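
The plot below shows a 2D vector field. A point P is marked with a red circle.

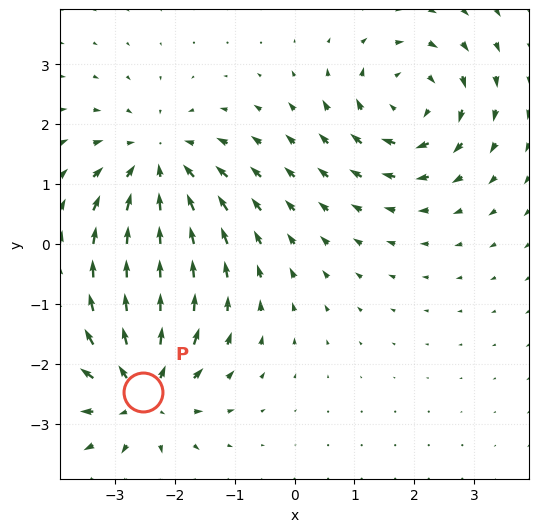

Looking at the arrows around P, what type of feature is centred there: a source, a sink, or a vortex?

source

At P (-2.5, -2.5) the arrows spread outward. Divergence about +6, curl ≈0 — positive divergence with near-zero curl is a source.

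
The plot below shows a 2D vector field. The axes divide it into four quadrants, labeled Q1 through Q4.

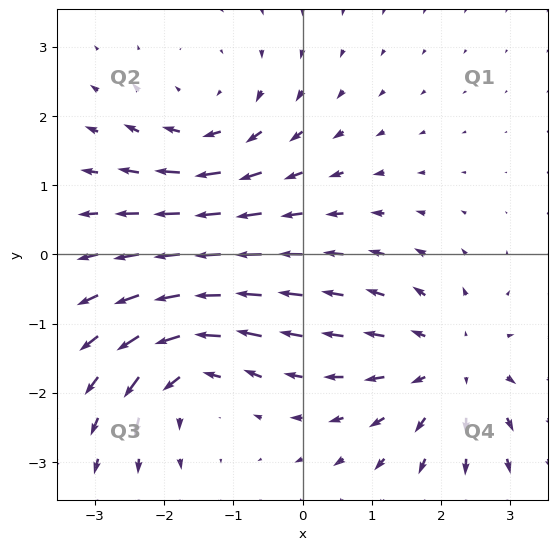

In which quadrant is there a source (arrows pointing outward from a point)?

Q4

The source sits at approximately (2.1, -1.6), which lies in quadrant Q4. The divergence there is about +4, positive as expected for a source.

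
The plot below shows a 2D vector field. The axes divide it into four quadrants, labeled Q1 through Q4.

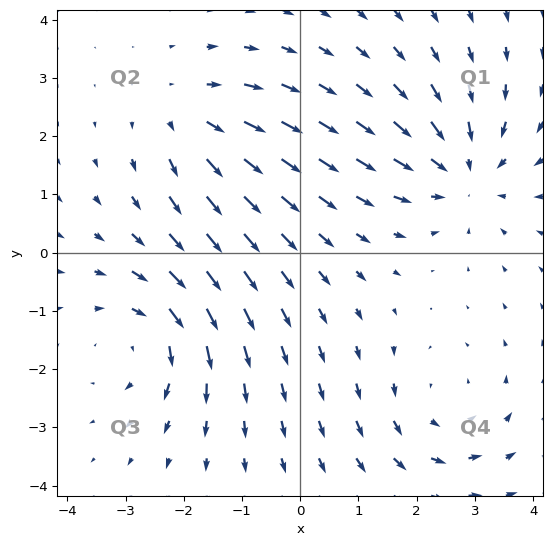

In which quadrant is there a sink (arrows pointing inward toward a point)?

Q1

The sink sits at approximately (2.8, 1.4), which lies in quadrant Q1. The divergence there is about -4, negative as expected for a sink.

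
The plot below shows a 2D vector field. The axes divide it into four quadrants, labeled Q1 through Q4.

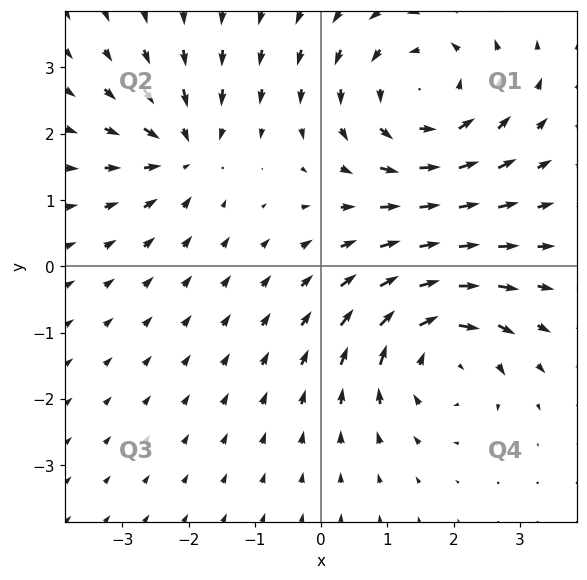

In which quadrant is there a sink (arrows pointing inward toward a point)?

The sink sits at approximately (-2.1, 1.7), which lies in quadrant Q2. The divergence there is about -4, negative as expected for a sink.

Q2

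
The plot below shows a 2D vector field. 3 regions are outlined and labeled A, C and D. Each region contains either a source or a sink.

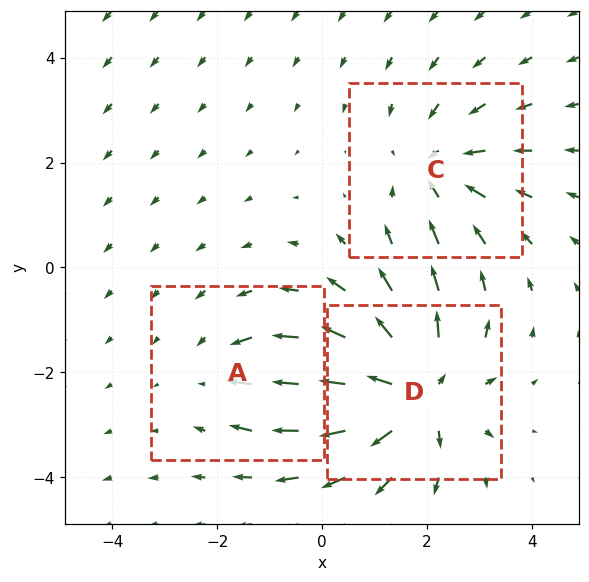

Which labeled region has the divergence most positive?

D

Divergence at each region's feature centre — A: about -2, C: about -3, D: about +5. Region D is most positive.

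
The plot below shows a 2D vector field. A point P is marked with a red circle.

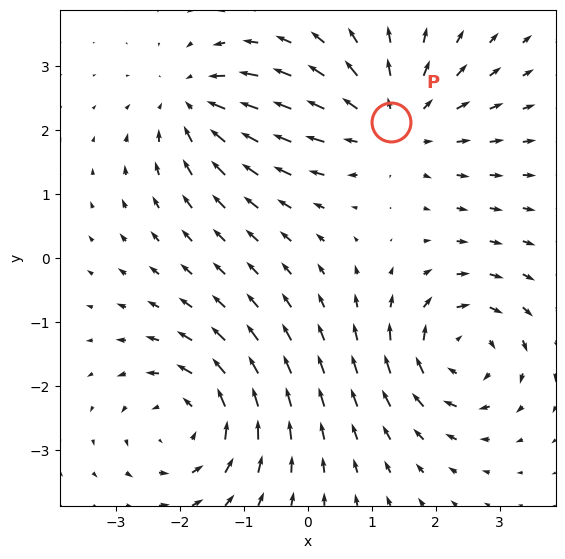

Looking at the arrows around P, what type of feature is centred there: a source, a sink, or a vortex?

At P (1.3, 2.1) the arrows spread outward. Divergence about +4, curl ≈0 — positive divergence with near-zero curl is a source.

source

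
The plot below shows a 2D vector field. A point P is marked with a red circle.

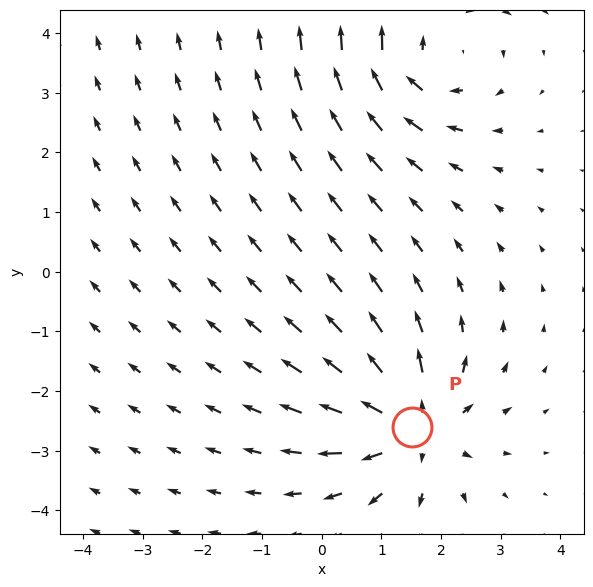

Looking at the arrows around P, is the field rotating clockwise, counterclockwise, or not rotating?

Near P at (1.5, -2.6) the arrows show no circulation. The curl there is ≈0.

not rotating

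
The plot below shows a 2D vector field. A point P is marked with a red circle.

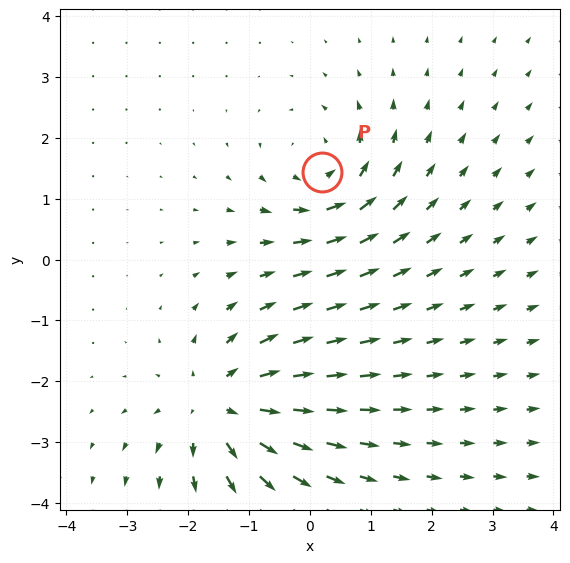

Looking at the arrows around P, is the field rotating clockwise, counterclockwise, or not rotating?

counterclockwise

Near P at (0.2, 1.4) the arrows circulate counterclockwise. The curl (z-component) there is about +4; positive curl means counterclockwise rotation.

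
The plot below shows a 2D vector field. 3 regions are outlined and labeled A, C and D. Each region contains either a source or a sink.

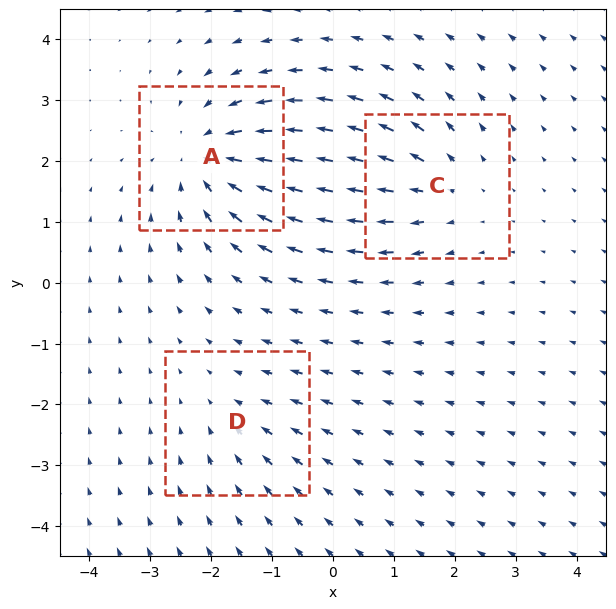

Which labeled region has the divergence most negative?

Divergence at each region's feature centre — A: about -4, C: about +3, D: about -2. Region A is most negative.

A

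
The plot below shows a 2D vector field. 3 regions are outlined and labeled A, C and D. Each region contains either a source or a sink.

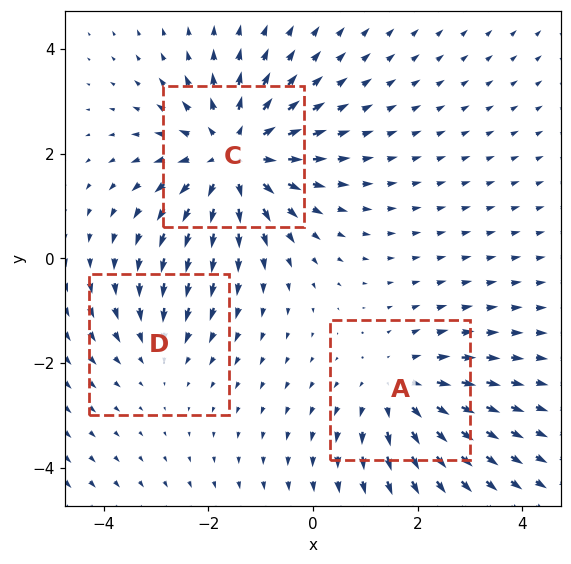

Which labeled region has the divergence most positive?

C

Divergence at each region's feature centre — A: about +3, C: about +4, D: about -2. Region C is most positive.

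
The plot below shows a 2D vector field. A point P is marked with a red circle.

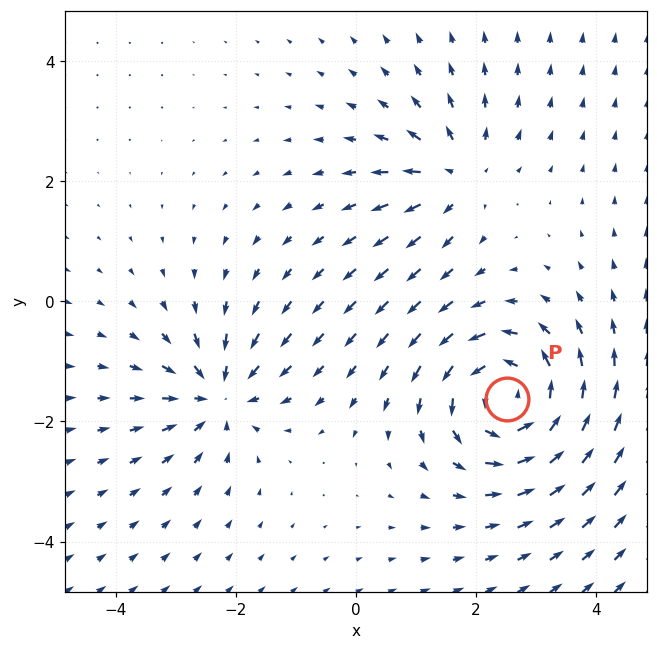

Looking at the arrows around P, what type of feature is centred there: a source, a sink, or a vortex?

vortex

At P (2.5, -1.6) the arrows circulate counterclockwise. Divergence ≈0, curl about +5 — near-zero divergence with nonzero curl is a vortex.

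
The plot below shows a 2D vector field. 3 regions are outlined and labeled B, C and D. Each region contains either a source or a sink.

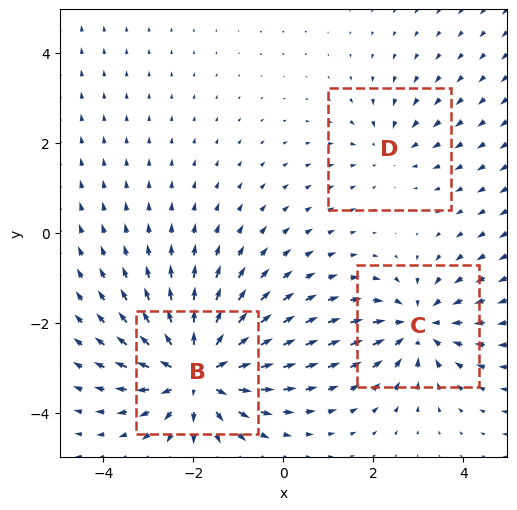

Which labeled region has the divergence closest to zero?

Divergence at each region's feature centre — B: about +5, C: about -3, D: about -2. Region D is closest to zero.

D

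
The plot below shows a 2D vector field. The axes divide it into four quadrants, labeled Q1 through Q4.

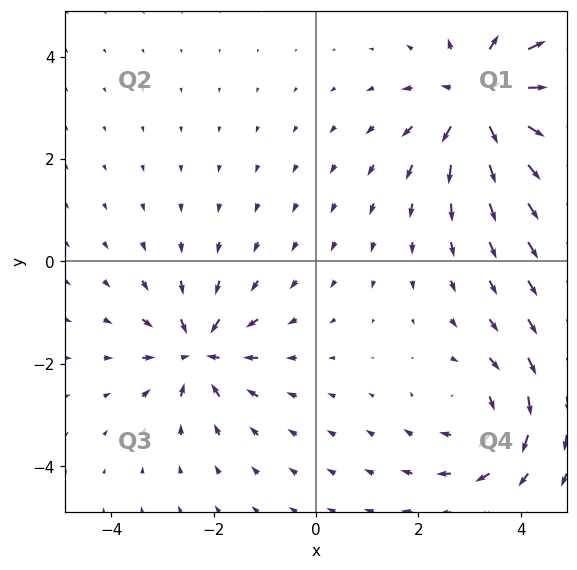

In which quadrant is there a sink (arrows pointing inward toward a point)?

Q3

The sink sits at approximately (-2.3, -1.8), which lies in quadrant Q3. The divergence there is about -4, negative as expected for a sink.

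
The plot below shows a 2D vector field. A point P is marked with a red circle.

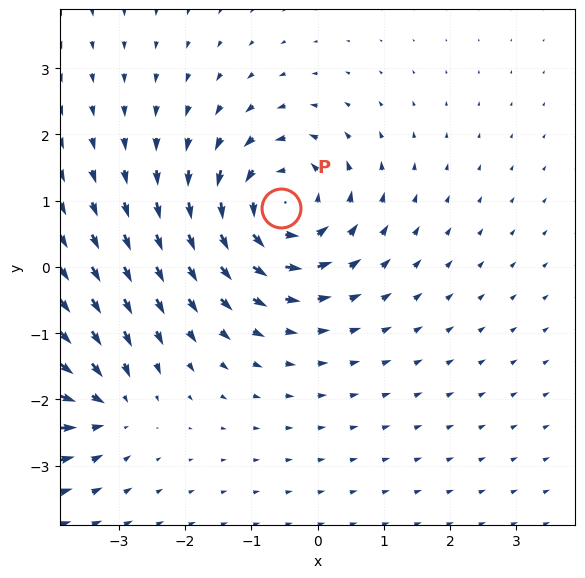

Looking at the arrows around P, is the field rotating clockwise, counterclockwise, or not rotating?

counterclockwise

Near P at (-0.6, 0.9) the arrows circulate counterclockwise. The curl (z-component) there is about +6; positive curl means counterclockwise rotation.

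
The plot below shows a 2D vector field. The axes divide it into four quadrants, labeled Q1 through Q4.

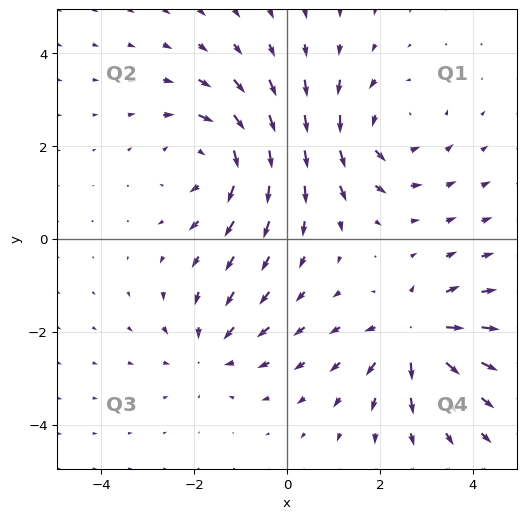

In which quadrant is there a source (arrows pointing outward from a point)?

The source sits at approximately (2.8, -2.1), which lies in quadrant Q4. The divergence there is about +5, positive as expected for a source.

Q4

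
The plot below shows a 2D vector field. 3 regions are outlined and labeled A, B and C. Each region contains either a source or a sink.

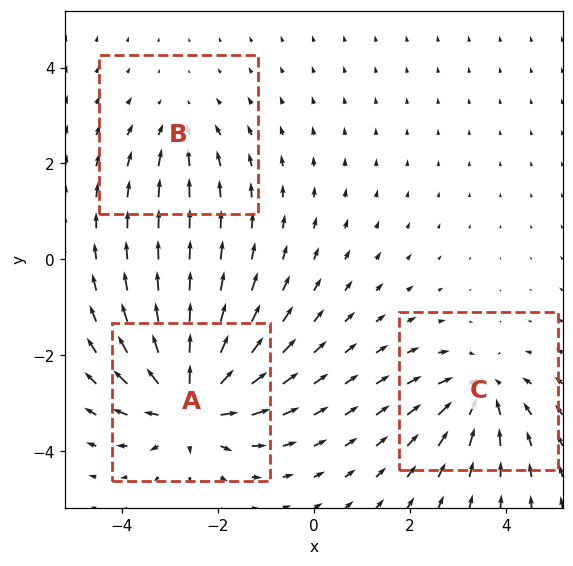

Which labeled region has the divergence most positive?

A

Divergence at each region's feature centre — A: about +6, B: about -2, C: about -4. Region A is most positive.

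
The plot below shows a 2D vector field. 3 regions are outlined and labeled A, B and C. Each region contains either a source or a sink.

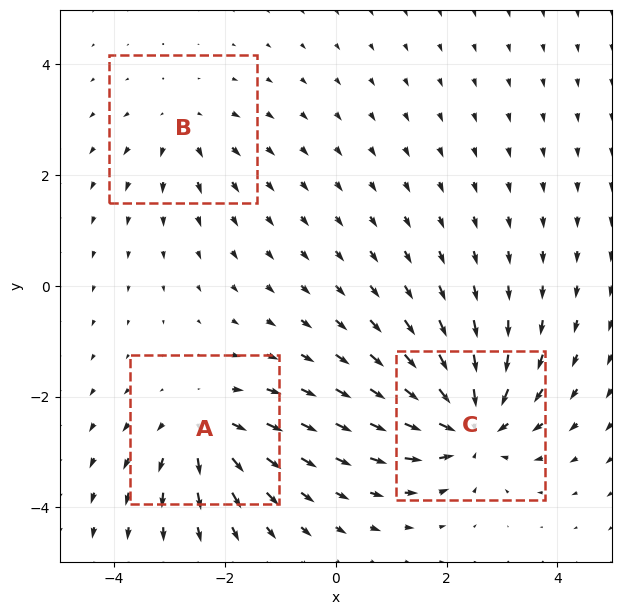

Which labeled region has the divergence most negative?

C

Divergence at each region's feature centre — A: about +4, B: about +3, C: about -6. Region C is most negative.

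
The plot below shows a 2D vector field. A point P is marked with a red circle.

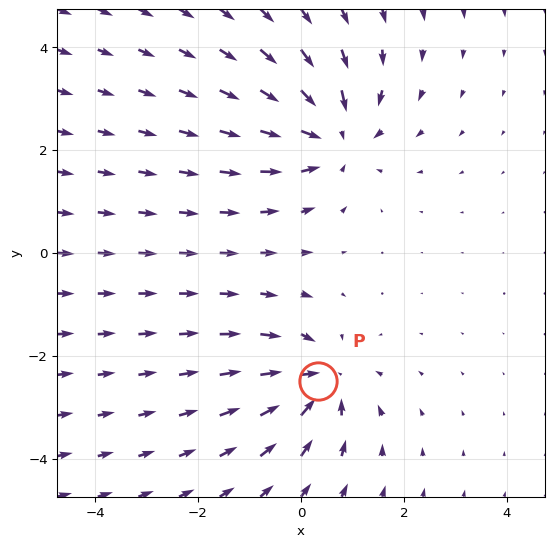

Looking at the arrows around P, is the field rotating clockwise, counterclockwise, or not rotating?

Near P at (0.3, -2.5) the arrows show no circulation. The curl there is ≈0.

not rotating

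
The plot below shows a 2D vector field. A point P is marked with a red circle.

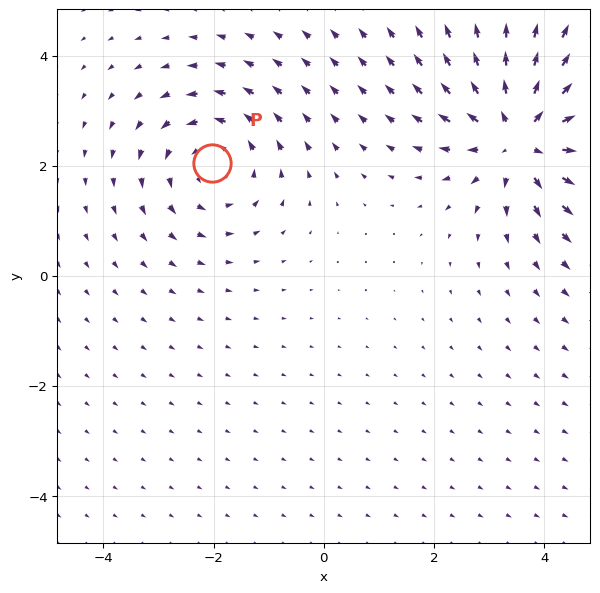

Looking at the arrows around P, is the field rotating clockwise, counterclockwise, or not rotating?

Near P at (-2.0, 2.1) the arrows circulate counterclockwise. The curl (z-component) there is about +2; positive curl means counterclockwise rotation.

counterclockwise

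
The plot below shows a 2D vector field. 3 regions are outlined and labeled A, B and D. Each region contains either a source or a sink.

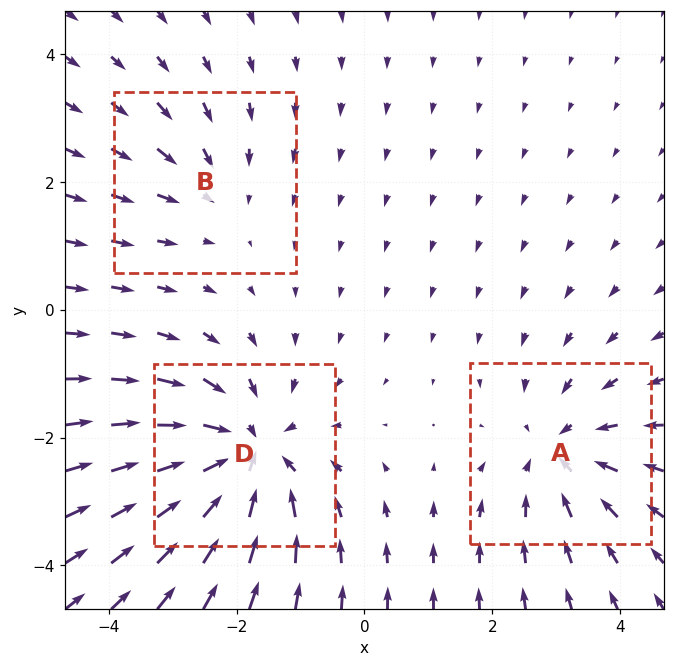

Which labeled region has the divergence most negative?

D

Divergence at each region's feature centre — A: about -3, B: about -2, D: about -5. Region D is most negative.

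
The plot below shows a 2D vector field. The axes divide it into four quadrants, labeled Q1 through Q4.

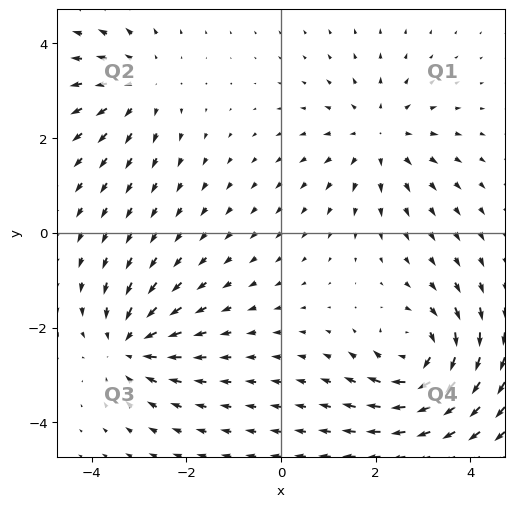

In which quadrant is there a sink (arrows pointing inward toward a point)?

The sink sits at approximately (-3.2, -2.4), which lies in quadrant Q3. The divergence there is about -5, negative as expected for a sink.

Q3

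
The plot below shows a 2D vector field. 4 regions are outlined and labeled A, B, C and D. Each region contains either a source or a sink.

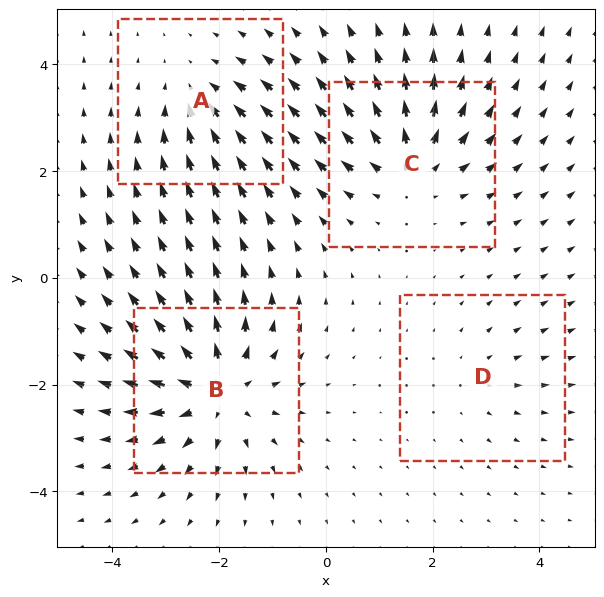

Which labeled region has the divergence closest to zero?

D

Divergence at each region's feature centre — A: about -3, B: about +6, C: about +5, D: about +2. Region D is closest to zero.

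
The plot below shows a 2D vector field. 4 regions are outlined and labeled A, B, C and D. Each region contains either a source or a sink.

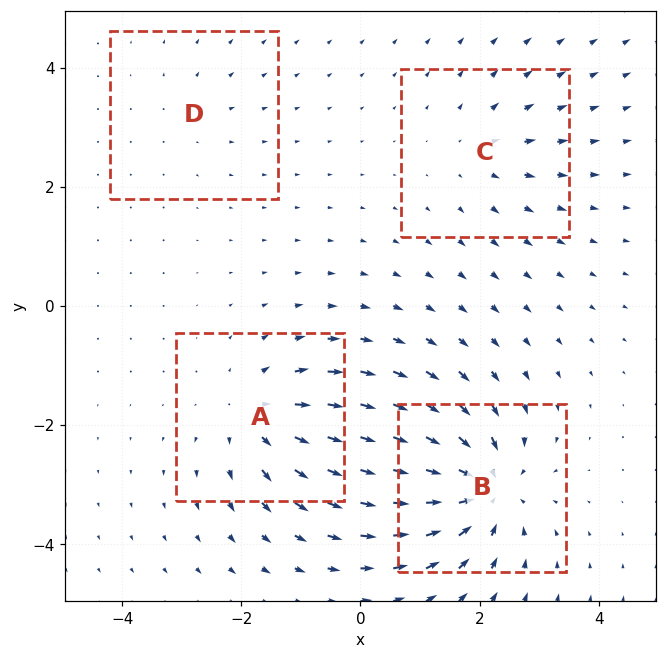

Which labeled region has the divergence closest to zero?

Divergence at each region's feature centre — A: about +5, B: about -7, C: about +3, D: about +2. Region D is closest to zero.

D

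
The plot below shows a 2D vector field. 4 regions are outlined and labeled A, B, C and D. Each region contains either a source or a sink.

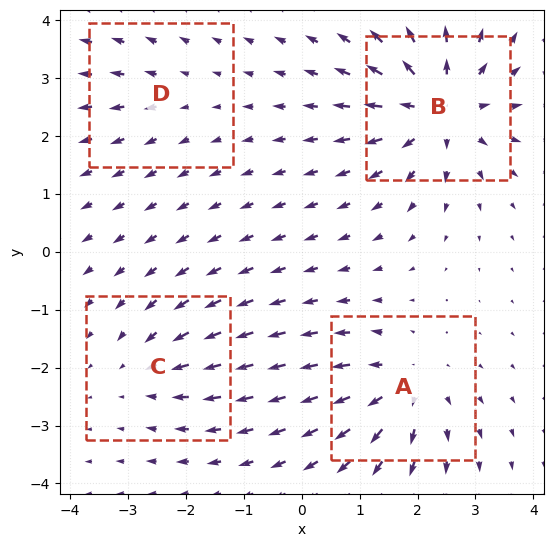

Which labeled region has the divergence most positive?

Divergence at each region's feature centre — A: about +5, B: about +8, C: about -3, D: about +2. Region B is most positive.

B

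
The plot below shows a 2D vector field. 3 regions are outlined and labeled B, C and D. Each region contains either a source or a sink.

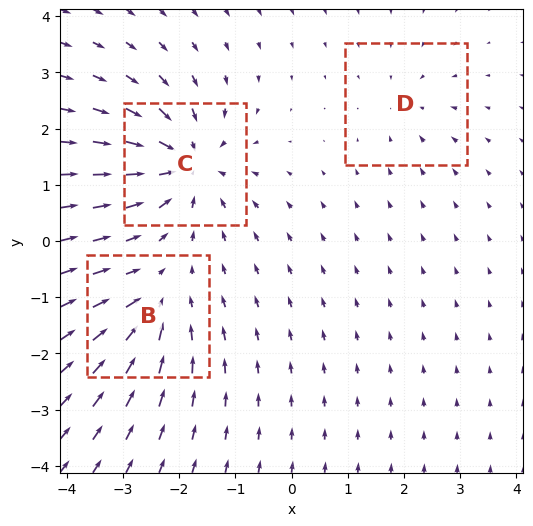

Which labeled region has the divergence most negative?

C

Divergence at each region's feature centre — B: about -3, C: about -5, D: about -2. Region C is most negative.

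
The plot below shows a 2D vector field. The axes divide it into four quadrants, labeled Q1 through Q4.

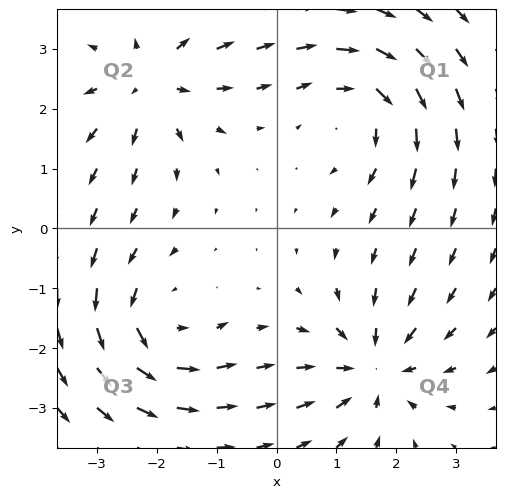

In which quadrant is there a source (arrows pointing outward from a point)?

Q2

The source sits at approximately (-2.1, 2.4), which lies in quadrant Q2. The divergence there is about +5, positive as expected for a source.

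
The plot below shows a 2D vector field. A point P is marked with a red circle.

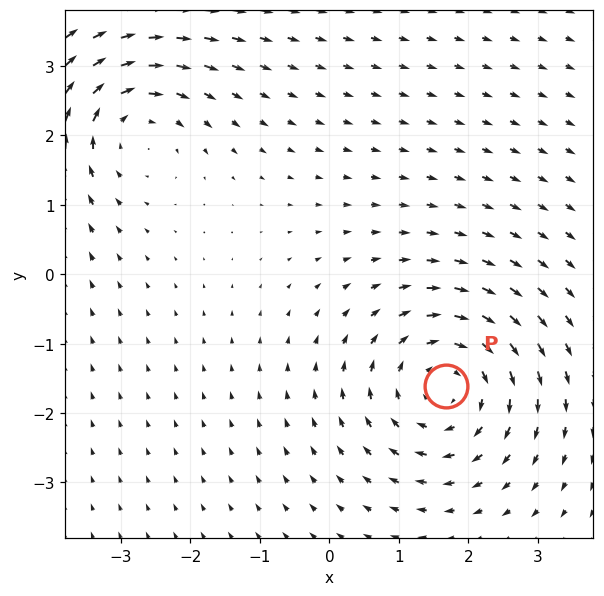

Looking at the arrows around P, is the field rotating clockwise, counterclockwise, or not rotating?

clockwise

Near P at (1.7, -1.6) the arrows circulate clockwise. The curl (z-component) there is about -3; negative curl means clockwise rotation.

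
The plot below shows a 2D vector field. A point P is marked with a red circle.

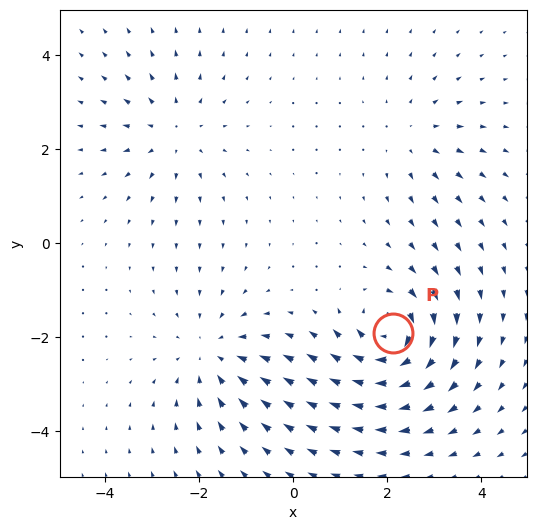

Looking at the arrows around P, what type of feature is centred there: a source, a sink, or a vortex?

vortex

At P (2.1, -1.9) the arrows circulate clockwise. Divergence ≈0, curl about -6 — near-zero divergence with nonzero curl is a vortex.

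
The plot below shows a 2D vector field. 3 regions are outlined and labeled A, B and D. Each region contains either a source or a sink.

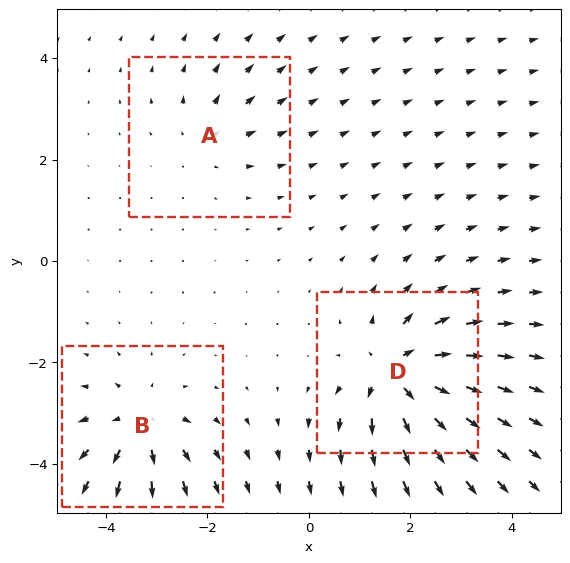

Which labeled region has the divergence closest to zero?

Divergence at each region's feature centre — A: about +2, B: about +4, D: about +6. Region A is closest to zero.

A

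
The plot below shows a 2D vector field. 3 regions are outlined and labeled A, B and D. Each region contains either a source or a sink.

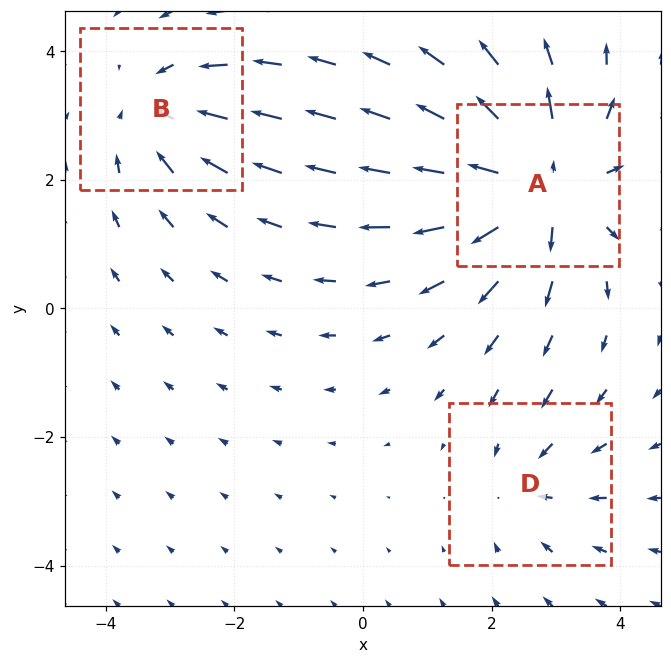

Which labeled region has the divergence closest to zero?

Divergence at each region's feature centre — A: about +5, B: about -3, D: about -2. Region D is closest to zero.

D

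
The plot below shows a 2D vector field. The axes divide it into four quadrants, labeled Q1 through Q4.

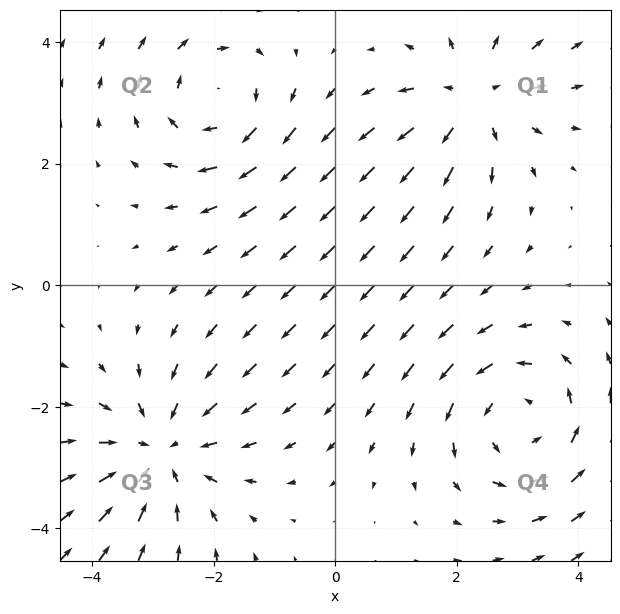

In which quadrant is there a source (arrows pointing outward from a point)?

The source sits at approximately (2.3, 3.1), which lies in quadrant Q1. The divergence there is about +3, positive as expected for a source.

Q1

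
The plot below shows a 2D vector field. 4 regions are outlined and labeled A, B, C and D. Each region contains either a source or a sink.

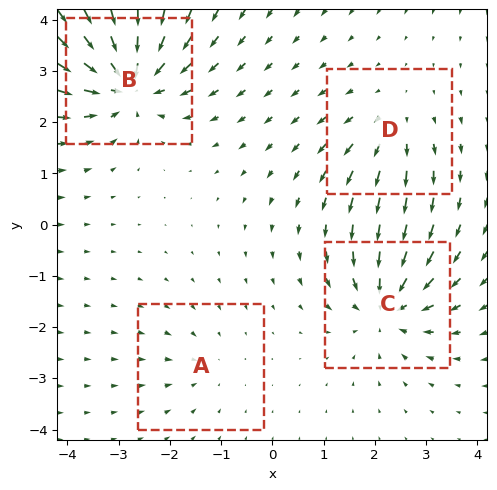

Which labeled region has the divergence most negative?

Divergence at each region's feature centre — A: about -2, B: about -8, C: about -6, D: about +4. Region B is most negative.

B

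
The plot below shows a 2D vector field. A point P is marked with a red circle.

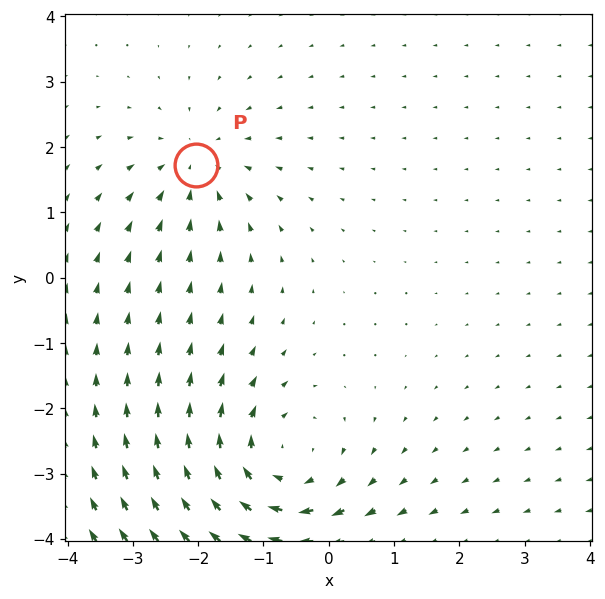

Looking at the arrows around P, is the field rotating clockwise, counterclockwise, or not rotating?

Near P at (-2.0, 1.7) the arrows show no circulation. The curl there is ≈0.

not rotating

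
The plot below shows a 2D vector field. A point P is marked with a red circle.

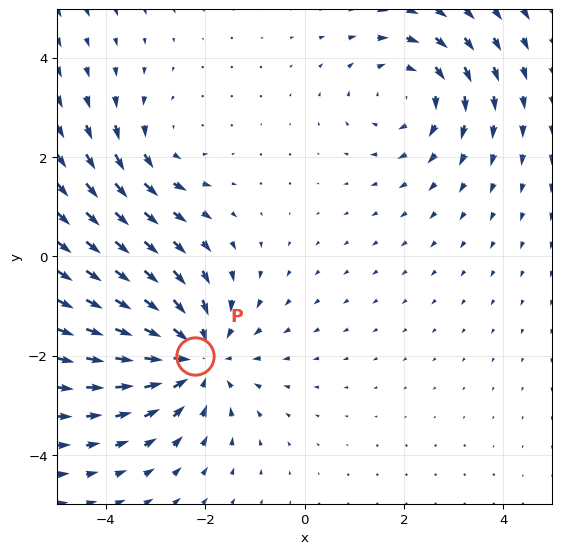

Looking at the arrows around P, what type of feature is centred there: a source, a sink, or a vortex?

At P (-2.2, -2.0) the arrows converge inward. Divergence about -4, curl ≈0 — negative divergence with near-zero curl is a sink.

sink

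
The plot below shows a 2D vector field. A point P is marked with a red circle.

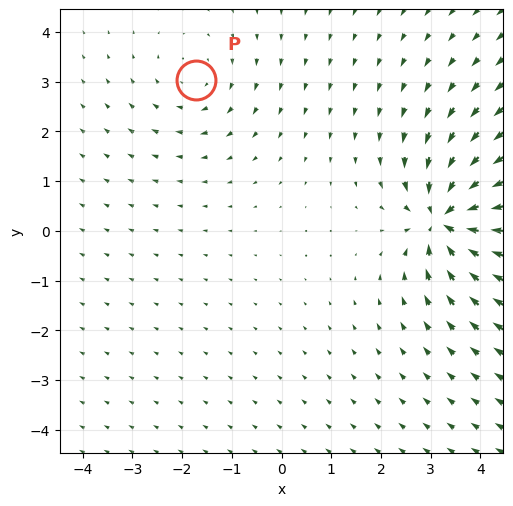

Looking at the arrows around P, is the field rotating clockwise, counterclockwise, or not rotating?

clockwise

Near P at (-1.7, 3.0) the arrows circulate clockwise. The curl (z-component) there is about -2; negative curl means clockwise rotation.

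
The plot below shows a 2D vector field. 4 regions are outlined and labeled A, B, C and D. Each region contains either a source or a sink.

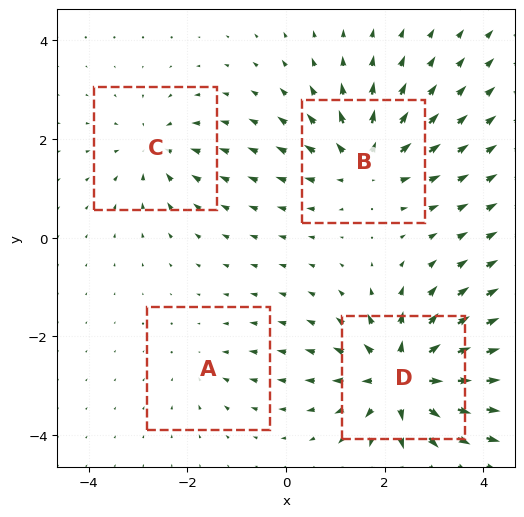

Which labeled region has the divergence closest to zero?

Divergence at each region's feature centre — A: about -2, B: about +5, C: about -4, D: about +8. Region A is closest to zero.

A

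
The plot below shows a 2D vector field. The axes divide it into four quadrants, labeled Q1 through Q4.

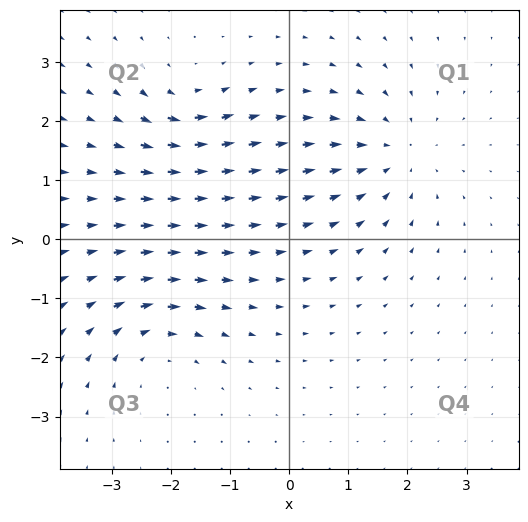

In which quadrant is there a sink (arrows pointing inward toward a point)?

The sink sits at approximately (1.8, 1.5), which lies in quadrant Q1. The divergence there is about -4, negative as expected for a sink.

Q1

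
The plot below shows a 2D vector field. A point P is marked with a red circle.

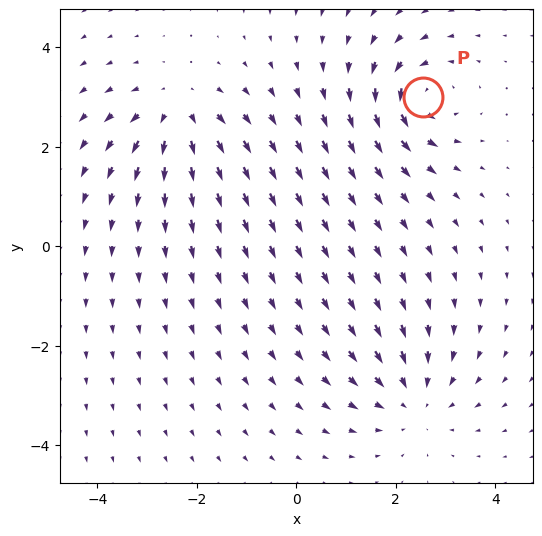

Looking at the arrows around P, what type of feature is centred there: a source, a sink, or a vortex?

vortex

At P (2.5, 3.0) the arrows circulate counterclockwise. Divergence ≈0, curl about +4 — near-zero divergence with nonzero curl is a vortex.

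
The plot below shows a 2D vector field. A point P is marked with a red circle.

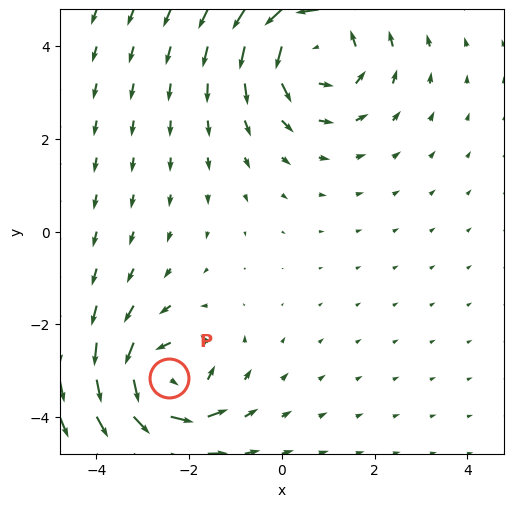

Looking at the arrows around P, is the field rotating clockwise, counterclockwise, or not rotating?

Near P at (-2.4, -3.1) the arrows circulate counterclockwise. The curl (z-component) there is about +5; positive curl means counterclockwise rotation.

counterclockwise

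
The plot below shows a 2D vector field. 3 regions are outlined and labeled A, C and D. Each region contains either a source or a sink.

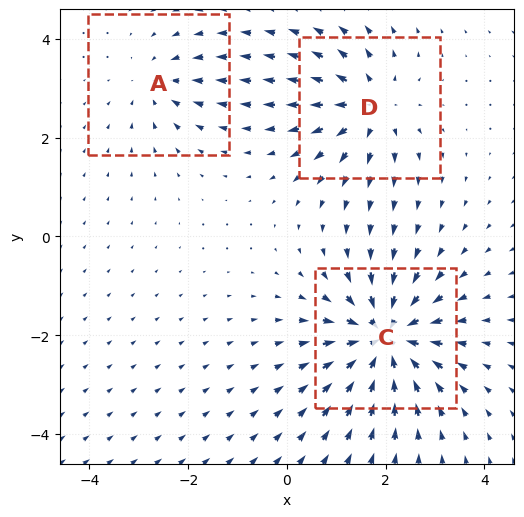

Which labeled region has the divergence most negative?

C

Divergence at each region's feature centre — A: about -2, C: about -6, D: about +4. Region C is most negative.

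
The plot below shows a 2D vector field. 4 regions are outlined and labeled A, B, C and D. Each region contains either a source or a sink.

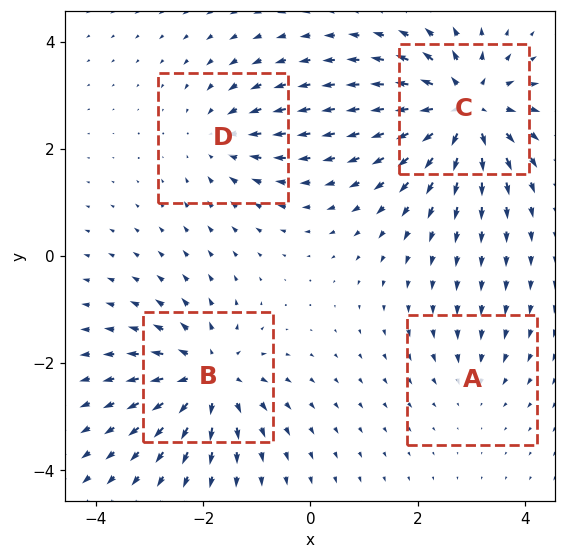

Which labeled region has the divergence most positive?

Divergence at each region's feature centre — A: about -2, B: about +6, C: about +8, D: about -4. Region C is most positive.

C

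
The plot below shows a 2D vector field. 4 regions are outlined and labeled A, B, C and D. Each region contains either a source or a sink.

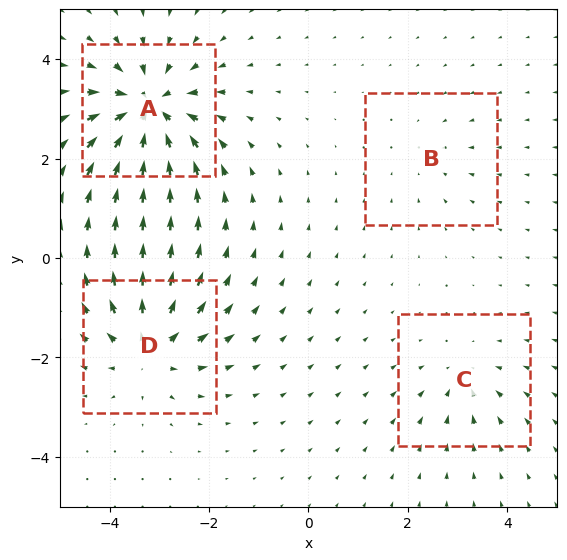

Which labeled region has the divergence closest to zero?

B

Divergence at each region's feature centre — A: about -9, B: about -2, C: about -4, D: about +6. Region B is closest to zero.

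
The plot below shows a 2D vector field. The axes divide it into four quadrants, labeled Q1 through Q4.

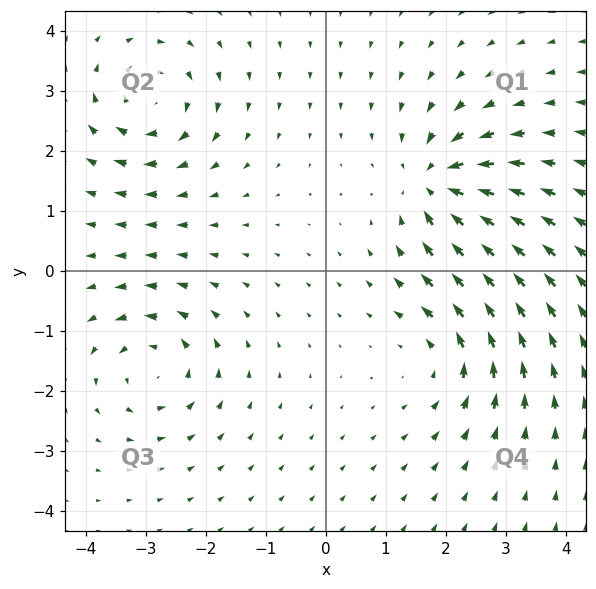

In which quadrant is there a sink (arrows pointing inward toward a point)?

Q1

The sink sits at approximately (1.9, 1.5), which lies in quadrant Q1. The divergence there is about -7, negative as expected for a sink.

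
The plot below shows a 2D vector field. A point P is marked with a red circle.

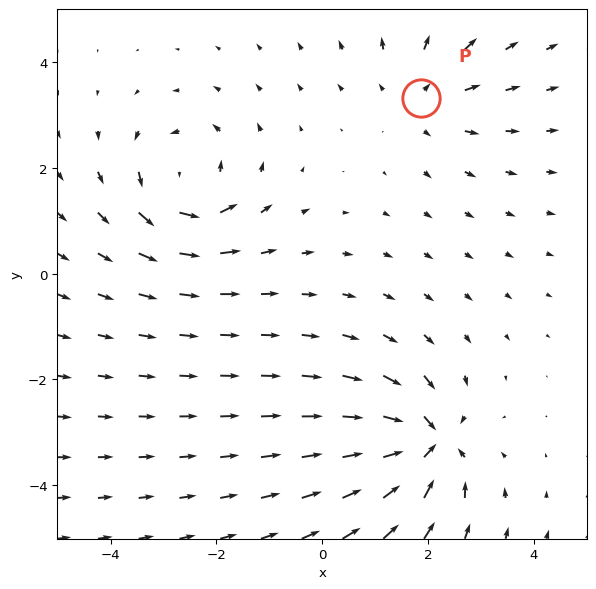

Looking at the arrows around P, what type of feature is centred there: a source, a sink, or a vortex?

source

At P (1.9, 3.3) the arrows spread outward. Divergence about +3, curl ≈0 — positive divergence with near-zero curl is a source.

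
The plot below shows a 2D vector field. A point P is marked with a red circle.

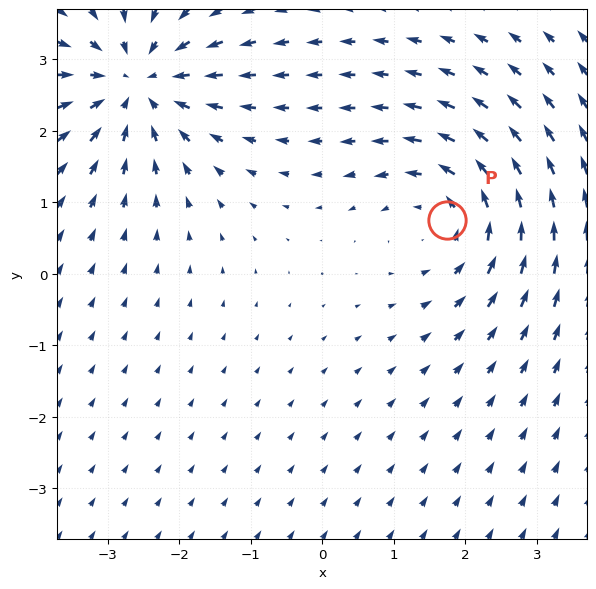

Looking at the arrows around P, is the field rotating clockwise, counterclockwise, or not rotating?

Near P at (1.7, 0.8) the arrows circulate counterclockwise. The curl (z-component) there is about +4; positive curl means counterclockwise rotation.

counterclockwise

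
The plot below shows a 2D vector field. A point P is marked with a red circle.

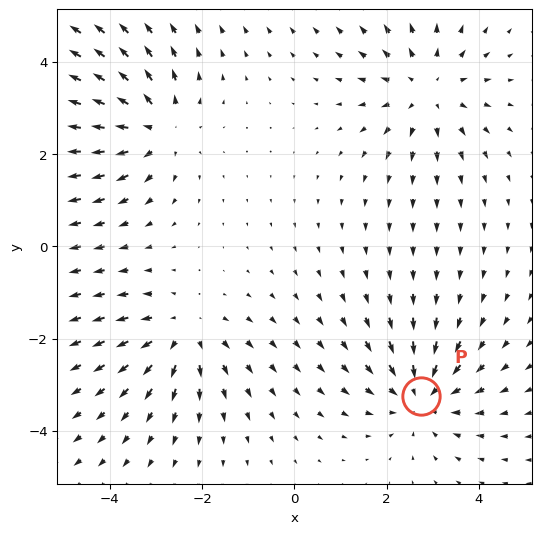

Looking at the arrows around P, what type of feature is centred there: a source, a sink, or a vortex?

At P (2.7, -3.2) the arrows converge inward. Divergence about -4, curl ≈0 — negative divergence with near-zero curl is a sink.

sink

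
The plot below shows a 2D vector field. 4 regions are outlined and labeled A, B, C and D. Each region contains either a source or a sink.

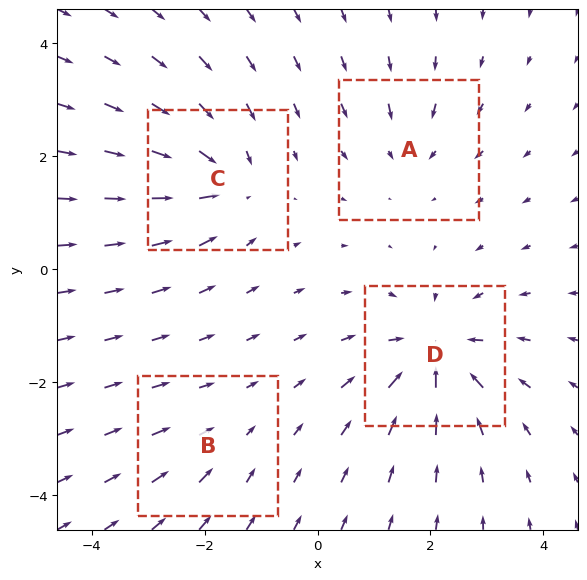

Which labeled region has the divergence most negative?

D

Divergence at each region's feature centre — A: about -3, B: about -2, C: about -6, D: about -7. Region D is most negative.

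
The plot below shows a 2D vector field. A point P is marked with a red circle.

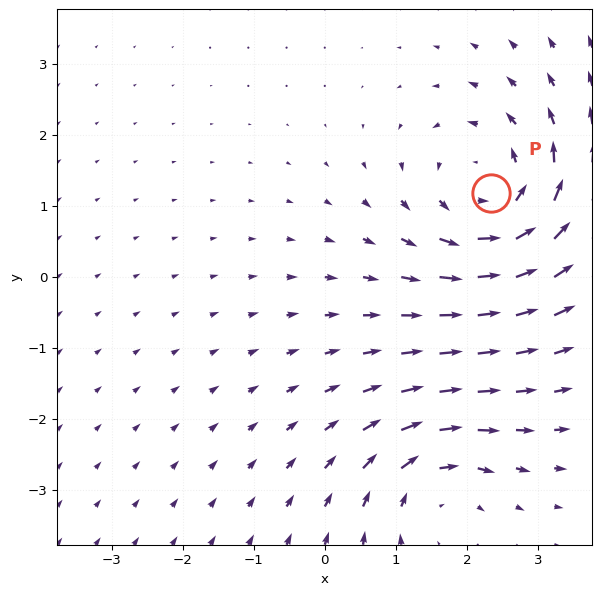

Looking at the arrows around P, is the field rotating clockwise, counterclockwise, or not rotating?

Near P at (2.3, 1.2) the arrows circulate counterclockwise. The curl (z-component) there is about +4; positive curl means counterclockwise rotation.

counterclockwise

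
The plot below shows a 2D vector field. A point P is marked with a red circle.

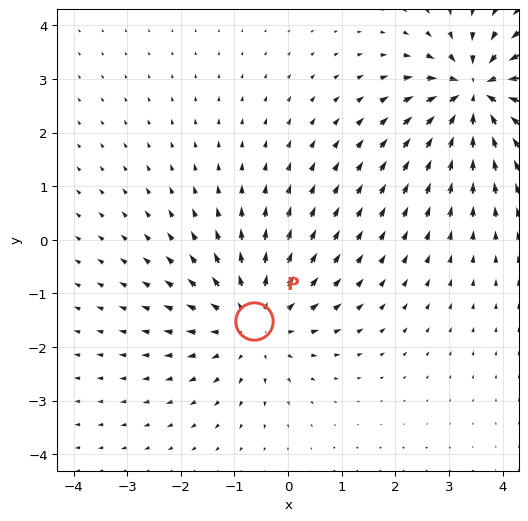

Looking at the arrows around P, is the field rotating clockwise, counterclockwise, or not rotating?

Near P at (-0.6, -1.5) the arrows show no circulation. The curl there is ≈0.

not rotating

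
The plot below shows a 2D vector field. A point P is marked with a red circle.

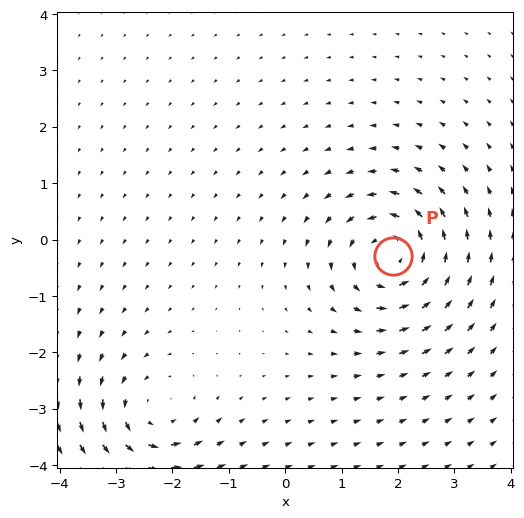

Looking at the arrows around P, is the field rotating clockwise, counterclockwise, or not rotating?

Near P at (1.9, -0.3) the arrows circulate counterclockwise. The curl (z-component) there is about +5; positive curl means counterclockwise rotation.

counterclockwise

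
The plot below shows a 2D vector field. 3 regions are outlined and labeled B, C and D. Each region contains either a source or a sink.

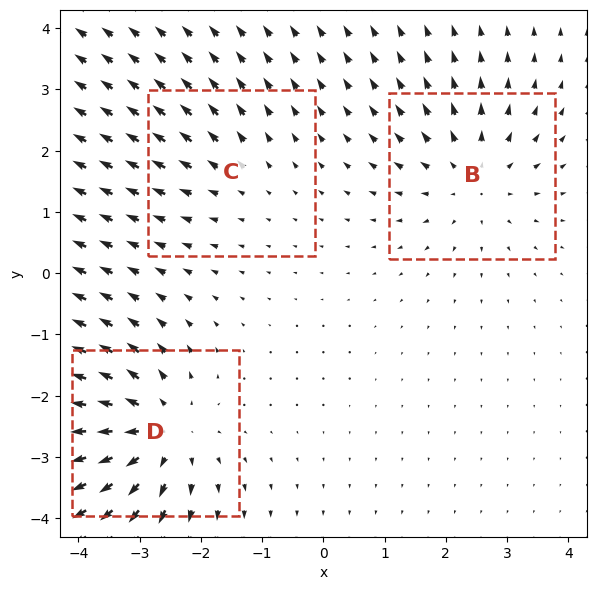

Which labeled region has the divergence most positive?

D

Divergence at each region's feature centre — B: about +3, C: about +2, D: about +4. Region D is most positive.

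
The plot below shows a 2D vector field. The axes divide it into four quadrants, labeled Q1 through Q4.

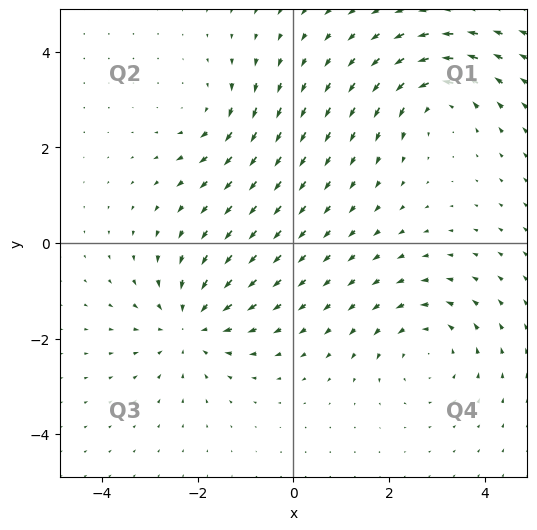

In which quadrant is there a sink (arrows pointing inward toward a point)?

The sink sits at approximately (-2.2, -1.7), which lies in quadrant Q3. The divergence there is about -4, negative as expected for a sink.

Q3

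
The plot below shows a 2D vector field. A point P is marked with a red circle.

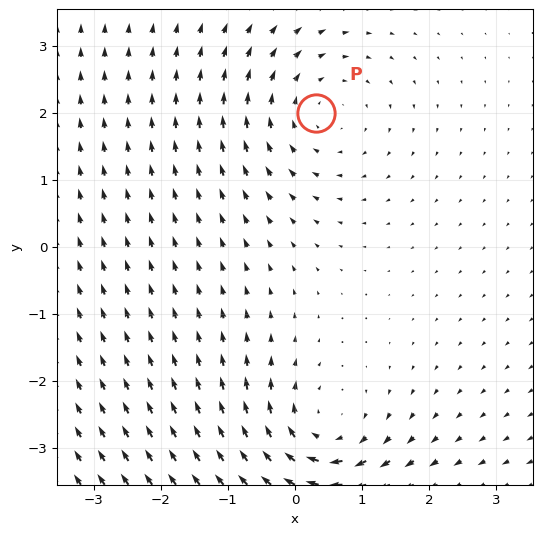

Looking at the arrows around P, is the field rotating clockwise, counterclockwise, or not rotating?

clockwise

Near P at (0.3, 2.0) the arrows circulate clockwise. The curl (z-component) there is about -3; negative curl means clockwise rotation.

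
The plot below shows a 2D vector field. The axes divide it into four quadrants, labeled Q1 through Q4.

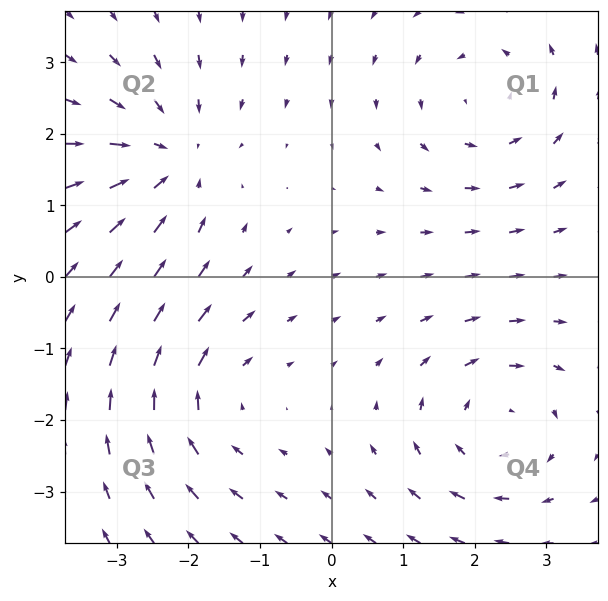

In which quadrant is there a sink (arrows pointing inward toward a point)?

Q2

The sink sits at approximately (-2.3, 1.7), which lies in quadrant Q2. The divergence there is about -5, negative as expected for a sink.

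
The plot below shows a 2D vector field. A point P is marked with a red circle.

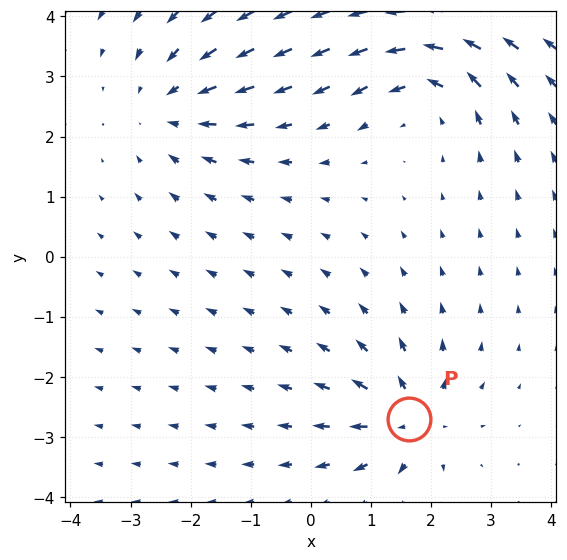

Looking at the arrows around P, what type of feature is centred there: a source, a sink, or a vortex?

At P (1.6, -2.7) the arrows spread outward. Divergence about +4, curl ≈0 — positive divergence with near-zero curl is a source.

source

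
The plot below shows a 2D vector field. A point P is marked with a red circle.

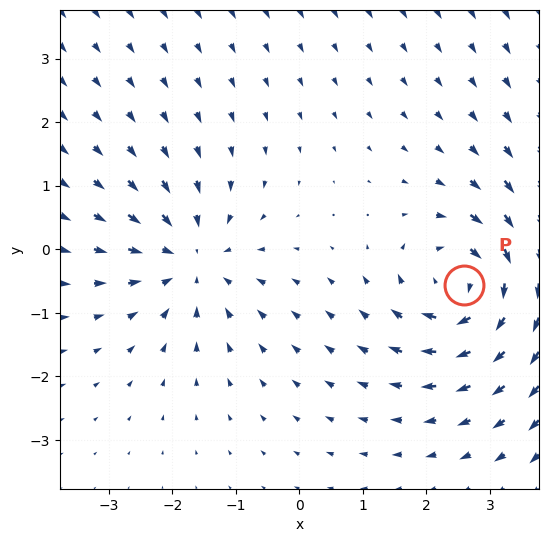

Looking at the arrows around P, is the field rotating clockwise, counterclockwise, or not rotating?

Near P at (2.6, -0.6) the arrows circulate clockwise. The curl (z-component) there is about -6; negative curl means clockwise rotation.

clockwise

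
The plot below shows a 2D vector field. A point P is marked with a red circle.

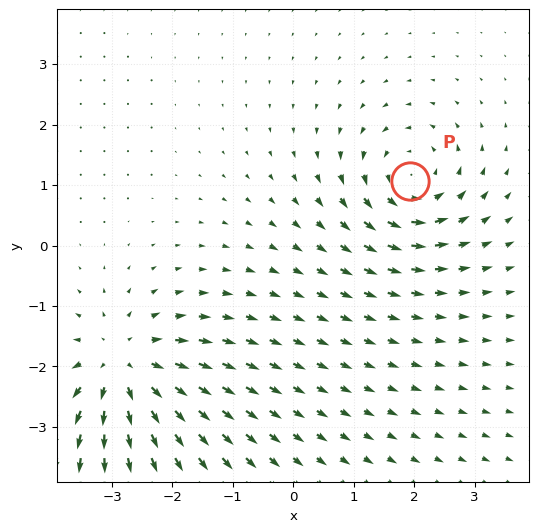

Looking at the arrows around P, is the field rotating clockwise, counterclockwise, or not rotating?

counterclockwise

Near P at (1.9, 1.1) the arrows circulate counterclockwise. The curl (z-component) there is about +5; positive curl means counterclockwise rotation.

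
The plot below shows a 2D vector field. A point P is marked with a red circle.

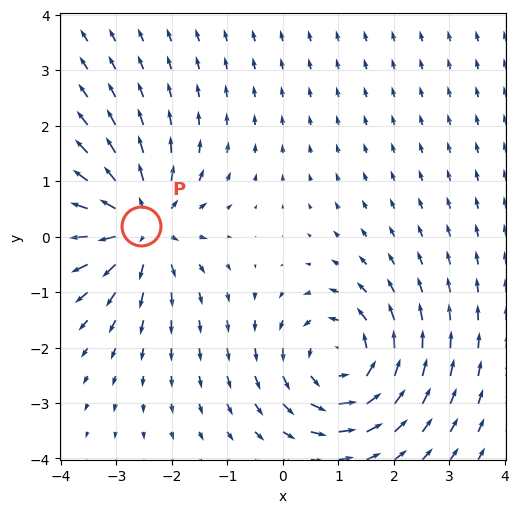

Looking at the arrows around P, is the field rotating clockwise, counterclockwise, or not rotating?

Near P at (-2.6, 0.2) the arrows show no circulation. The curl there is ≈0.

not rotating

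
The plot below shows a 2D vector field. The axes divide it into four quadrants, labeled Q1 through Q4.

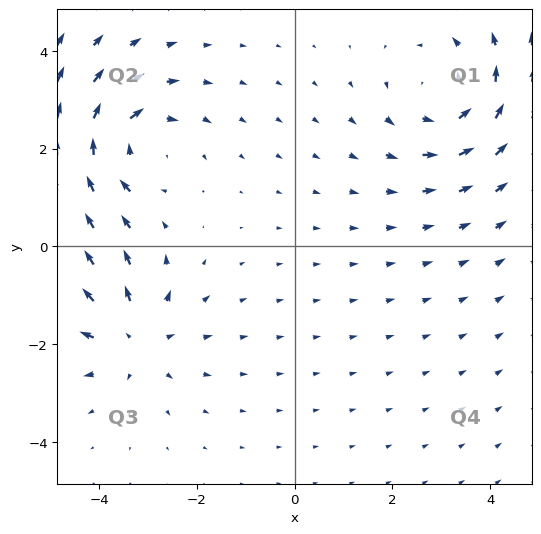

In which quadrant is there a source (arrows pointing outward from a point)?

Q3

The source sits at approximately (-3.3, -1.9), which lies in quadrant Q3. The divergence there is about +3, positive as expected for a source.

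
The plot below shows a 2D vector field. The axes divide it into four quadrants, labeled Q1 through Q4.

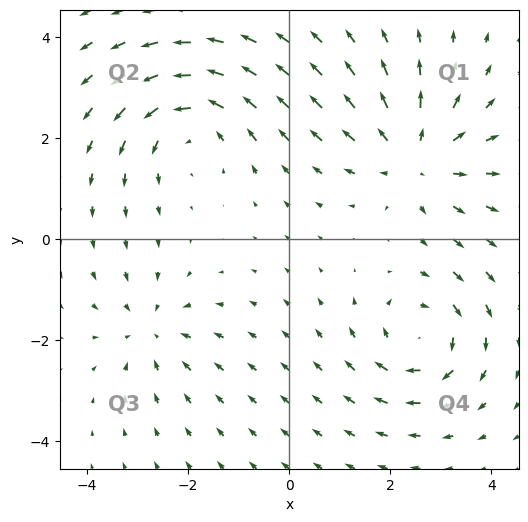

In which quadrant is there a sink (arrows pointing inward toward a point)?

The sink sits at approximately (-2.7, -1.8), which lies in quadrant Q3. The divergence there is about -3, negative as expected for a sink.

Q3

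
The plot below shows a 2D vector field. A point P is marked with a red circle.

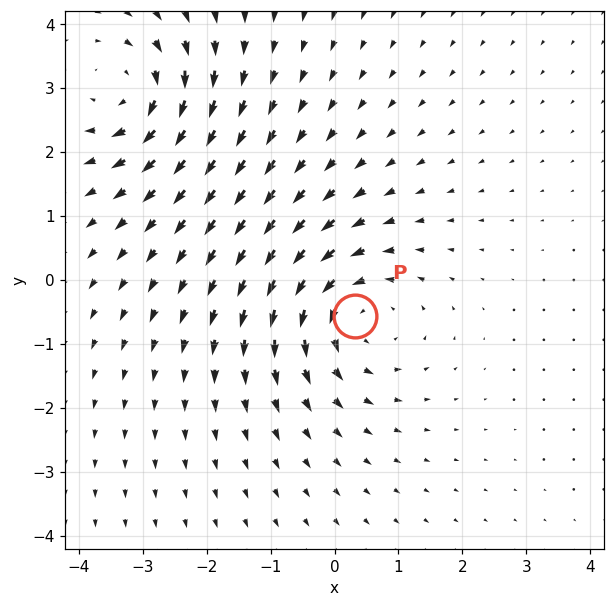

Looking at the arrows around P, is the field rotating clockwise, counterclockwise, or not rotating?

Near P at (0.3, -0.6) the arrows circulate counterclockwise. The curl (z-component) there is about +4; positive curl means counterclockwise rotation.

counterclockwise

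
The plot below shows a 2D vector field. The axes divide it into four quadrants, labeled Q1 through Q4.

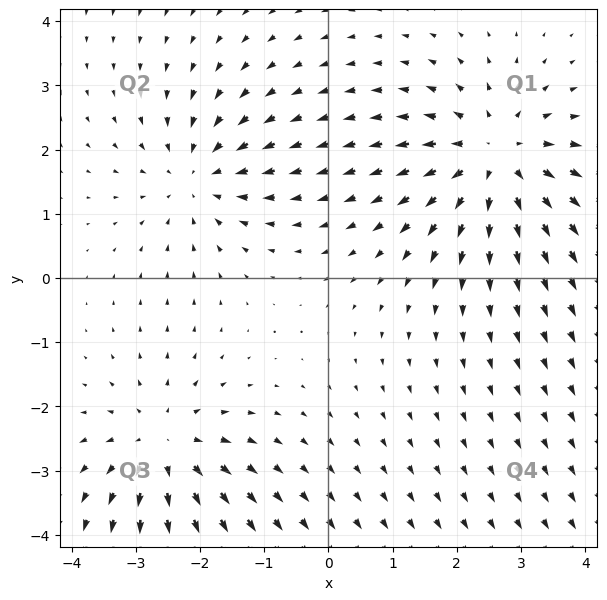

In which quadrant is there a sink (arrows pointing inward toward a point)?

The sink sits at approximately (-2.0, 1.6), which lies in quadrant Q2. The divergence there is about -3, negative as expected for a sink.

Q2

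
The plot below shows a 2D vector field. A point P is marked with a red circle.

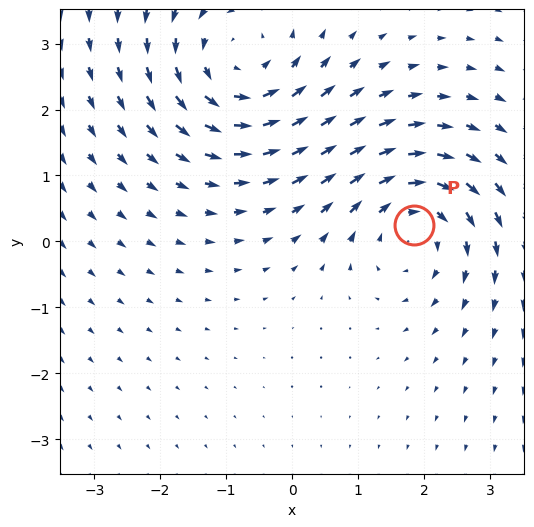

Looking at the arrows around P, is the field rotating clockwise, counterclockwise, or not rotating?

Near P at (1.8, 0.2) the arrows circulate clockwise. The curl (z-component) there is about -4; negative curl means clockwise rotation.

clockwise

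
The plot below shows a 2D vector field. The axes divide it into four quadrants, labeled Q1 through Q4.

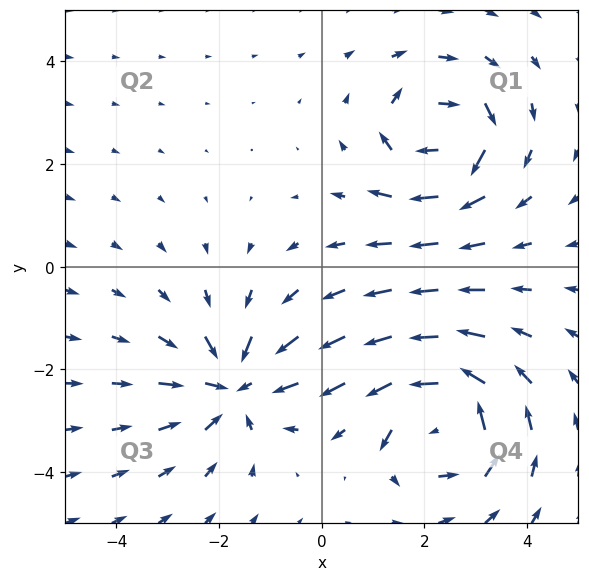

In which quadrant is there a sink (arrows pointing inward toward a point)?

The sink sits at approximately (-1.7, -2.3), which lies in quadrant Q3. The divergence there is about -4, negative as expected for a sink.

Q3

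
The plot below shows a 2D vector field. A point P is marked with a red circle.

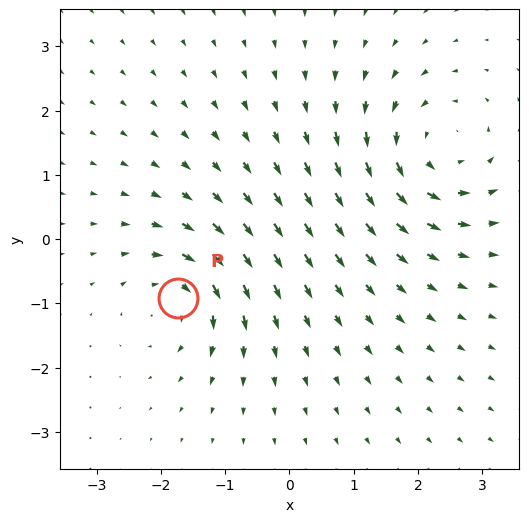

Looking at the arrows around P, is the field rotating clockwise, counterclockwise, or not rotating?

Near P at (-1.7, -0.9) the arrows circulate clockwise. The curl (z-component) there is about -4; negative curl means clockwise rotation.

clockwise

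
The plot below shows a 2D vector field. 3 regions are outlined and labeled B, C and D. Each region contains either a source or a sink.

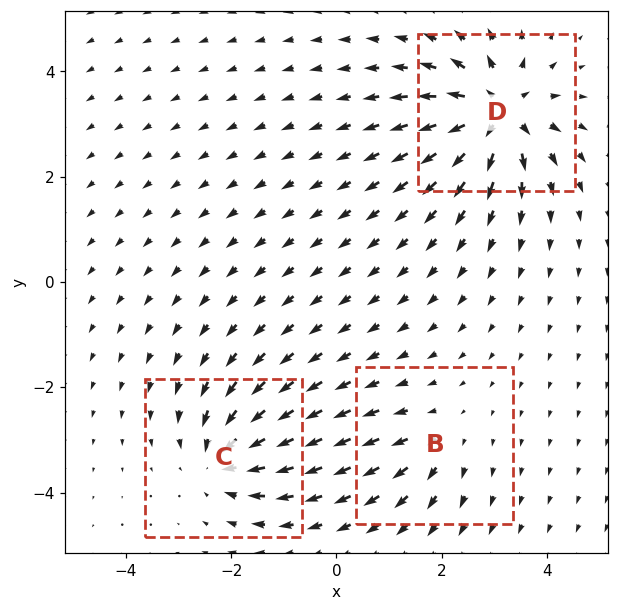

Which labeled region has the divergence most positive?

Divergence at each region's feature centre — B: about +3, C: about -4, D: about +6. Region D is most positive.

D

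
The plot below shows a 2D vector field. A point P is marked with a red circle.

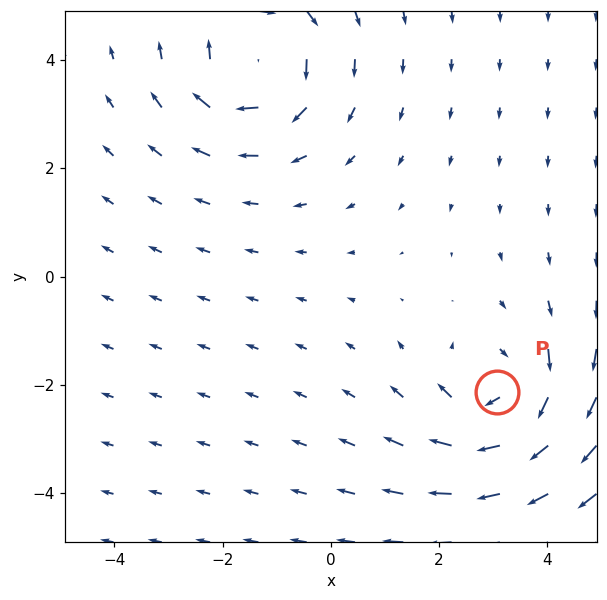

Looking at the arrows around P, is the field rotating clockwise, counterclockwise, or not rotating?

Near P at (3.1, -2.1) the arrows circulate clockwise. The curl (z-component) there is about -5; negative curl means clockwise rotation.

clockwise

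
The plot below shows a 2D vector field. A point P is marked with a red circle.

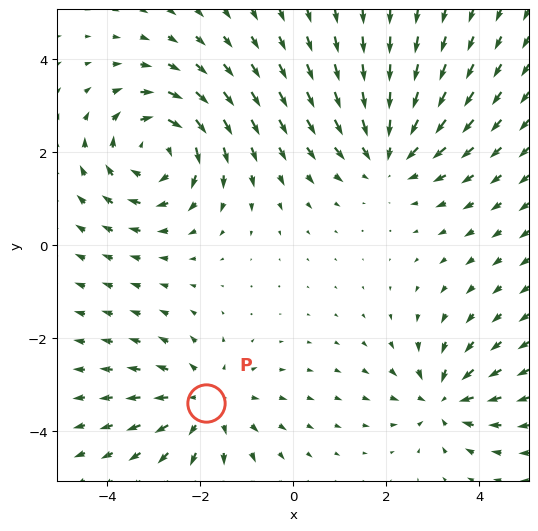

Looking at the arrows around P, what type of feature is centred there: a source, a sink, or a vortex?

source

At P (-1.9, -3.4) the arrows spread outward. Divergence about +3, curl ≈0 — positive divergence with near-zero curl is a source.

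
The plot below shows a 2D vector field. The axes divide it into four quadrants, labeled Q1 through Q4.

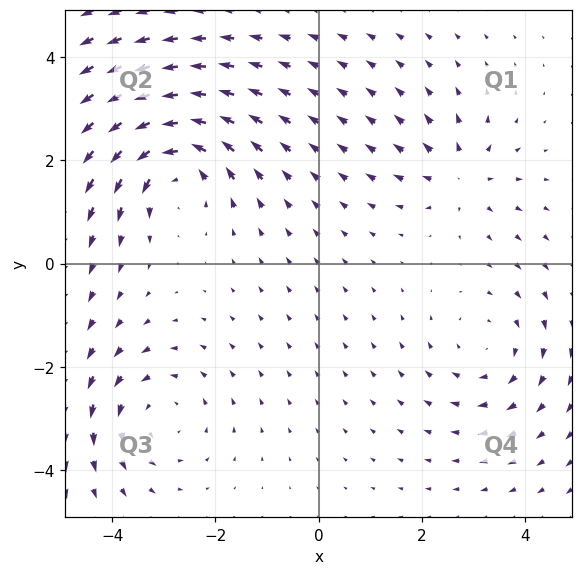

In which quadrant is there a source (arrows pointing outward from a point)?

The source sits at approximately (2.8, 1.7), which lies in quadrant Q1. The divergence there is about +4, positive as expected for a source.

Q1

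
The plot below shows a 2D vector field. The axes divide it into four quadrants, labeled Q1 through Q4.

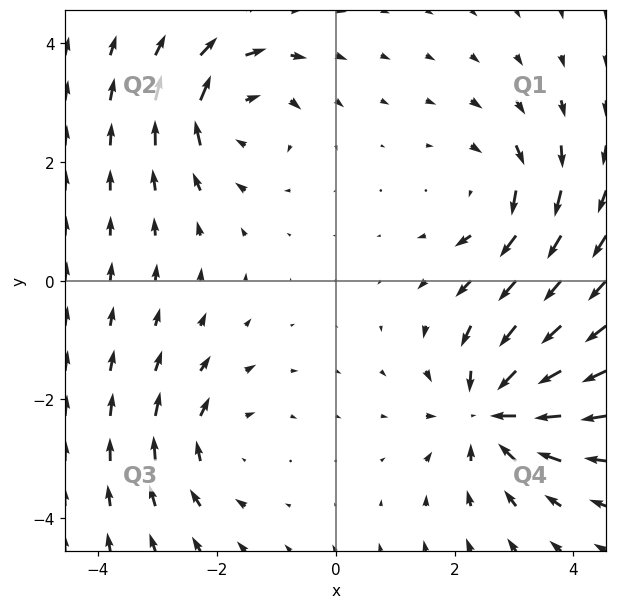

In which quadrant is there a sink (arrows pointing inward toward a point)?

Q4

The sink sits at approximately (2.7, -2.2), which lies in quadrant Q4. The divergence there is about -5, negative as expected for a sink.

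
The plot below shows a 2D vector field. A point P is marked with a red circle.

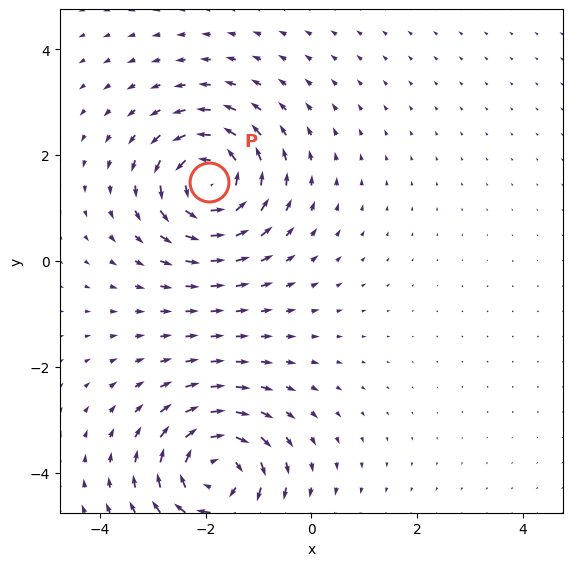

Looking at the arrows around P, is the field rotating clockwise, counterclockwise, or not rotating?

counterclockwise

Near P at (-1.9, 1.5) the arrows circulate counterclockwise. The curl (z-component) there is about +6; positive curl means counterclockwise rotation.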